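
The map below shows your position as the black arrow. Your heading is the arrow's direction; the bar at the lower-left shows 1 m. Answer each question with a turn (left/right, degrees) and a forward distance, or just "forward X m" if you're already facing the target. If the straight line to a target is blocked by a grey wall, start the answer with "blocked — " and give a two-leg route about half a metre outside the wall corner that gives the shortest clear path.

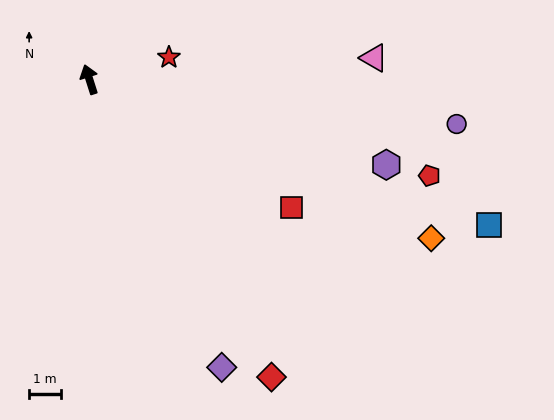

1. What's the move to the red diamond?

turn right 166°, forward 10.8 m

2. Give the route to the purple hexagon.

turn right 124°, forward 9.6 m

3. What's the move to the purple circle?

turn right 115°, forward 11.5 m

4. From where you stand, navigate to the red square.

turn right 140°, forward 7.4 m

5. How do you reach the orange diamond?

turn right 133°, forward 11.7 m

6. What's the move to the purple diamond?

turn right 173°, forward 9.8 m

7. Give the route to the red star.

turn right 92°, forward 2.6 m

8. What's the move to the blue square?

turn right 128°, forward 13.2 m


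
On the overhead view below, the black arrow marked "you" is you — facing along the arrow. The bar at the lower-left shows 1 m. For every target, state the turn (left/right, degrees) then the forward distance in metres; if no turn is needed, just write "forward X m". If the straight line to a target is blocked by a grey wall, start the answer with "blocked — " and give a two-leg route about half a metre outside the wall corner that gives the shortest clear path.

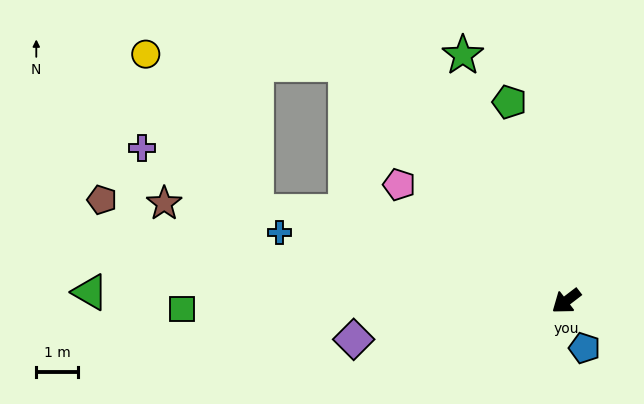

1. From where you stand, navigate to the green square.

turn right 36°, forward 9.2 m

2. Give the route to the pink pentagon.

turn right 72°, forward 4.8 m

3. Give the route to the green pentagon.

turn right 112°, forward 4.9 m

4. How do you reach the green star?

turn right 105°, forward 6.4 m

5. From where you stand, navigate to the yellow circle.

blocked — turn right 84°, forward 7.7 m, then turn left 44°, forward 4.8 m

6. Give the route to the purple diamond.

turn right 27°, forward 5.1 m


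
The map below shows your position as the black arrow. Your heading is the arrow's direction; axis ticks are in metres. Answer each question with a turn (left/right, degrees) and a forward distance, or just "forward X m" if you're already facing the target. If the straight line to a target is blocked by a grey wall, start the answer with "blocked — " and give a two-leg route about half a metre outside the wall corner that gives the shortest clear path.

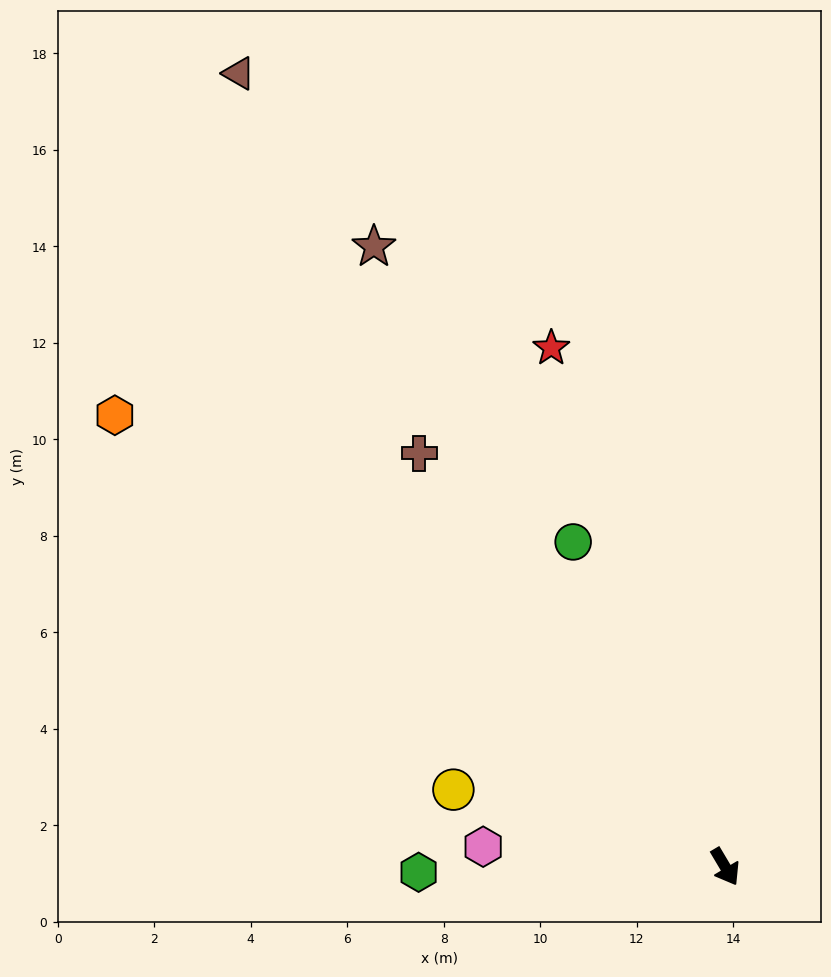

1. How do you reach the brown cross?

turn right 174°, forward 10.7 m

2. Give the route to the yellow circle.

turn right 137°, forward 5.9 m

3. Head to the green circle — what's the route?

turn left 174°, forward 7.4 m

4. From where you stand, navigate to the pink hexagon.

turn right 125°, forward 5.0 m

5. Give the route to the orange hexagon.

turn right 157°, forward 15.7 m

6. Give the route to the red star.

turn left 168°, forward 11.3 m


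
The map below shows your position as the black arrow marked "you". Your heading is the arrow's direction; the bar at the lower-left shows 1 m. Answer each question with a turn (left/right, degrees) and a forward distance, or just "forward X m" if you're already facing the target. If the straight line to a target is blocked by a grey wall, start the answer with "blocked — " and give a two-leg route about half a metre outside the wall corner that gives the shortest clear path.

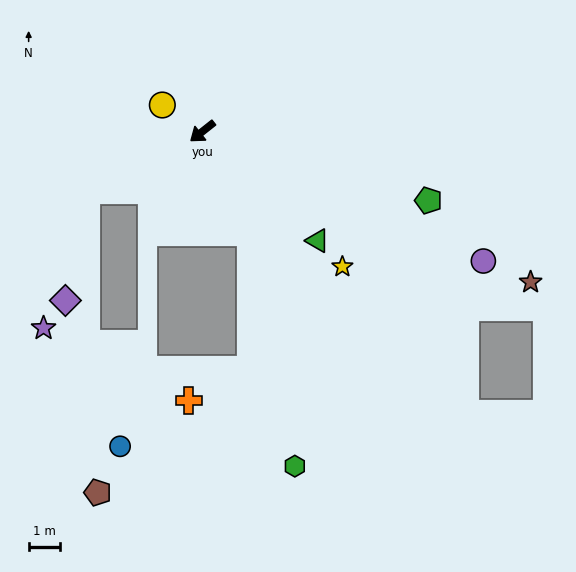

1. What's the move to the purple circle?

turn left 117°, forward 9.7 m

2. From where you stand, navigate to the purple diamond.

blocked — turn right 12°, forward 4.1 m, then turn left 53°, forward 3.5 m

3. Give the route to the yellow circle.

turn right 72°, forward 1.5 m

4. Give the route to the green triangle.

turn left 98°, forward 5.0 m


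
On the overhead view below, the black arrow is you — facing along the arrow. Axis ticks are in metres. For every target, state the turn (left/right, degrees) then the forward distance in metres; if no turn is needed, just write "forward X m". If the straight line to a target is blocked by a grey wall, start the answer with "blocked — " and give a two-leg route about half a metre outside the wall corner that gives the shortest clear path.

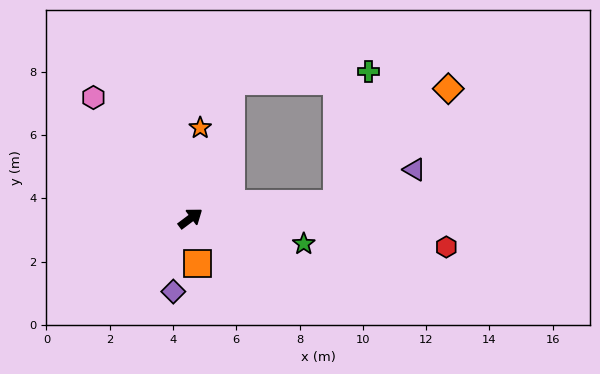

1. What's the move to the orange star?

turn left 47°, forward 2.9 m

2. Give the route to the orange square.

turn right 118°, forward 1.4 m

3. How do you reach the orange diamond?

blocked — turn right 31°, forward 4.6 m, then turn left 40°, forward 5.1 m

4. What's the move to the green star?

turn right 50°, forward 3.7 m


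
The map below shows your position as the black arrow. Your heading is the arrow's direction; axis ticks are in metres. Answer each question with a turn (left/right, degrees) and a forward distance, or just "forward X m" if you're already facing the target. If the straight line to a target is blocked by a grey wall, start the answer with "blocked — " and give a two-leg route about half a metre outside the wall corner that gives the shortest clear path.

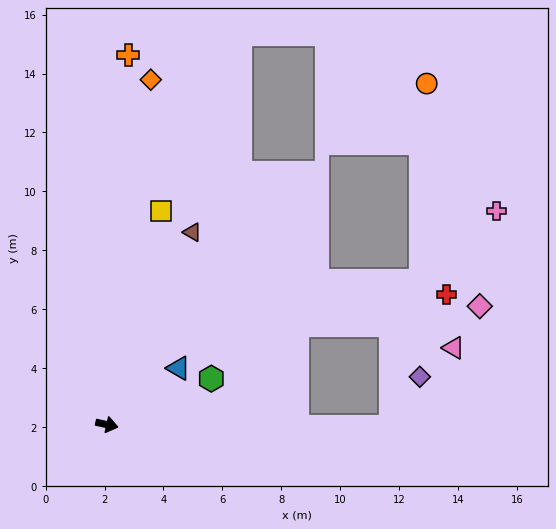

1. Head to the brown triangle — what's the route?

turn left 79°, forward 7.1 m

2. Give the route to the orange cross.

turn left 99°, forward 12.6 m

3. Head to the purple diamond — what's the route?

blocked — turn left 12°, forward 9.7 m, then turn left 61°, forward 2.0 m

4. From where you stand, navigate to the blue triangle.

turn left 51°, forward 3.1 m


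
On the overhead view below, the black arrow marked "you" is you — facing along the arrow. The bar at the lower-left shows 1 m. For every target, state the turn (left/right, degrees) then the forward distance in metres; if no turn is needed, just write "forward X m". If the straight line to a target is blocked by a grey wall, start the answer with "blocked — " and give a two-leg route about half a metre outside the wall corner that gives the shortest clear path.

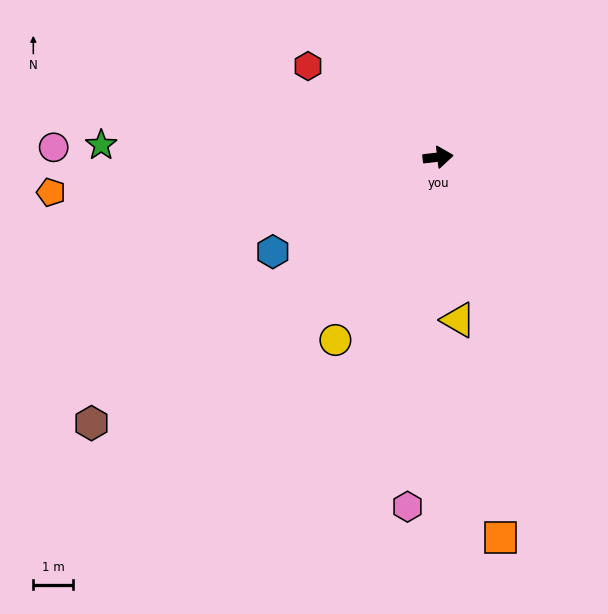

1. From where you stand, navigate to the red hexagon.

turn left 138°, forward 4.0 m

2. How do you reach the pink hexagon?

turn right 102°, forward 8.8 m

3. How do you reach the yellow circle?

turn right 126°, forward 5.3 m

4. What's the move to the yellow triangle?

turn right 89°, forward 4.1 m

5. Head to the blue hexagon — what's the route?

turn right 157°, forward 4.8 m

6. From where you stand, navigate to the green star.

turn left 171°, forward 8.5 m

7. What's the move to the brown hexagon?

turn right 149°, forward 11.0 m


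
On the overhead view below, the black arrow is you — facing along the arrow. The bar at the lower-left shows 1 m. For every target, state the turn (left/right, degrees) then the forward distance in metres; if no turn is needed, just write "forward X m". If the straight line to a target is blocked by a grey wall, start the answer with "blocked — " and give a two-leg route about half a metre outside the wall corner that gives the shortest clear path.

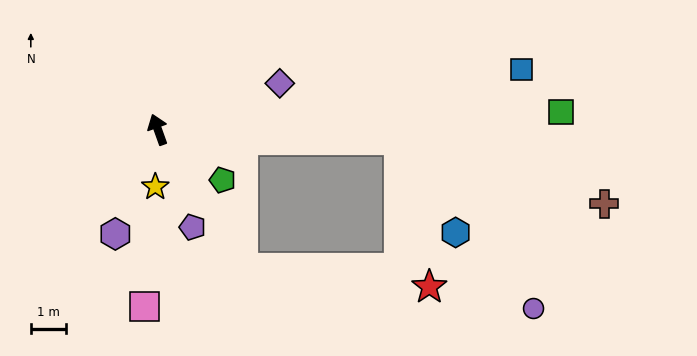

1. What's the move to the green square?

turn right 107°, forward 11.3 m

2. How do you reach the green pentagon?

turn right 148°, forward 2.3 m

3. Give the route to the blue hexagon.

blocked — turn right 112°, forward 6.8 m, then turn right 56°, forward 3.1 m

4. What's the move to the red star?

blocked — turn right 168°, forward 4.6 m, then turn left 53°, forward 5.3 m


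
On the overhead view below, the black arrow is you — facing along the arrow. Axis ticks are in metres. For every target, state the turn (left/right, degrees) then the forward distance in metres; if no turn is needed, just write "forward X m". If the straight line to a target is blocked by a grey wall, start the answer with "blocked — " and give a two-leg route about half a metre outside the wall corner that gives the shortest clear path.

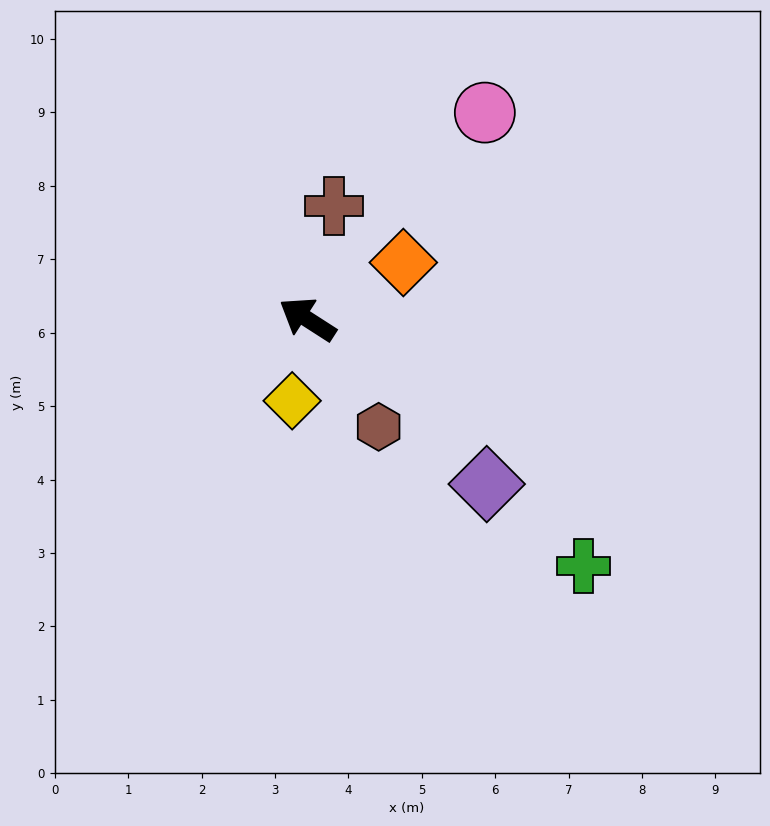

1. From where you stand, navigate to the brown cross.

turn right 71°, forward 1.6 m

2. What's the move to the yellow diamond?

turn left 112°, forward 1.1 m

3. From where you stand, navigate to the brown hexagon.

turn left 156°, forward 1.8 m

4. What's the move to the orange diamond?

turn right 117°, forward 1.5 m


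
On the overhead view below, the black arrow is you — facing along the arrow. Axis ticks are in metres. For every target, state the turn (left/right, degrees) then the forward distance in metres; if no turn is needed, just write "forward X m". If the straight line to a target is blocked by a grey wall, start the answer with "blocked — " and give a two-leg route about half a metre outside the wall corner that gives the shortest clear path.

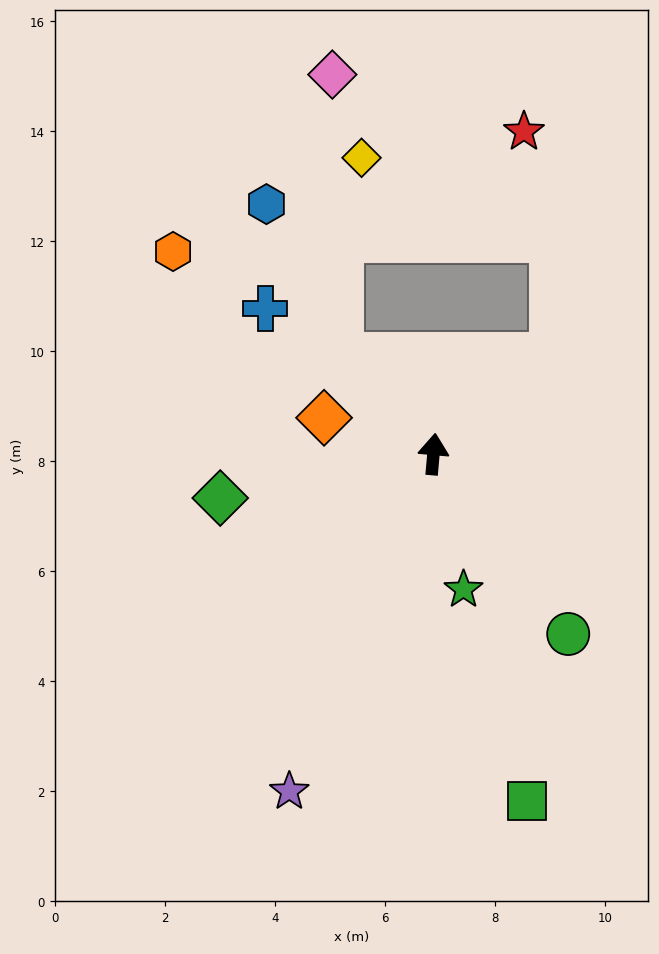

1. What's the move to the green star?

turn right 162°, forward 2.5 m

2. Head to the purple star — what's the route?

turn left 162°, forward 6.7 m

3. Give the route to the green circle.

turn right 138°, forward 4.1 m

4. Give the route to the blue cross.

turn left 54°, forward 4.0 m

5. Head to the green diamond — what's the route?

turn left 107°, forward 4.0 m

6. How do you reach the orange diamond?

turn left 77°, forward 2.1 m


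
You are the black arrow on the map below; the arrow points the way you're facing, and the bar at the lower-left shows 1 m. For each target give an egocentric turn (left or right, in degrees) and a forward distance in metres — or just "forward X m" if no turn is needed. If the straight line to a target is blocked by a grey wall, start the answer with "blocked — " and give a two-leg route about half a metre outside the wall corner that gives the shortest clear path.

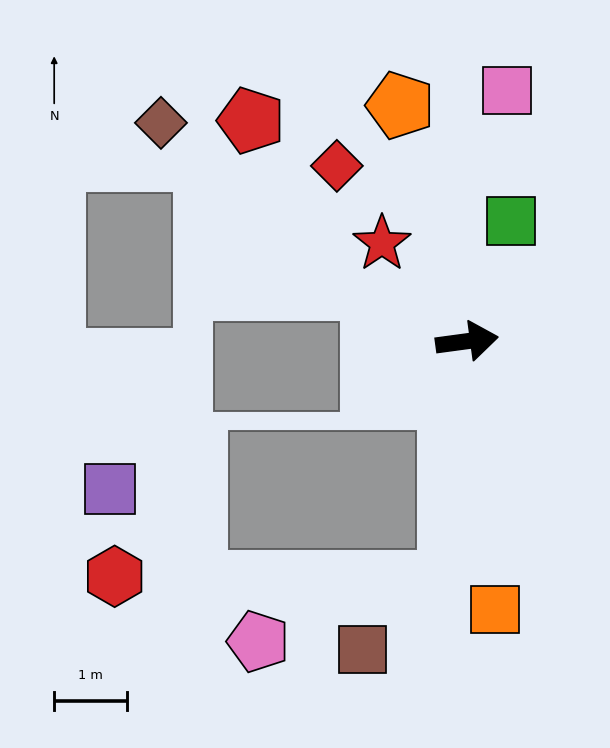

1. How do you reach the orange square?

turn right 92°, forward 3.7 m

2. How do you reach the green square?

turn left 62°, forward 1.8 m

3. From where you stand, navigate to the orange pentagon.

turn left 98°, forward 3.4 m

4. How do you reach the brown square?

blocked — turn right 102°, forward 3.3 m, then turn right 48°, forward 1.5 m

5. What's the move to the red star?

turn left 123°, forward 1.8 m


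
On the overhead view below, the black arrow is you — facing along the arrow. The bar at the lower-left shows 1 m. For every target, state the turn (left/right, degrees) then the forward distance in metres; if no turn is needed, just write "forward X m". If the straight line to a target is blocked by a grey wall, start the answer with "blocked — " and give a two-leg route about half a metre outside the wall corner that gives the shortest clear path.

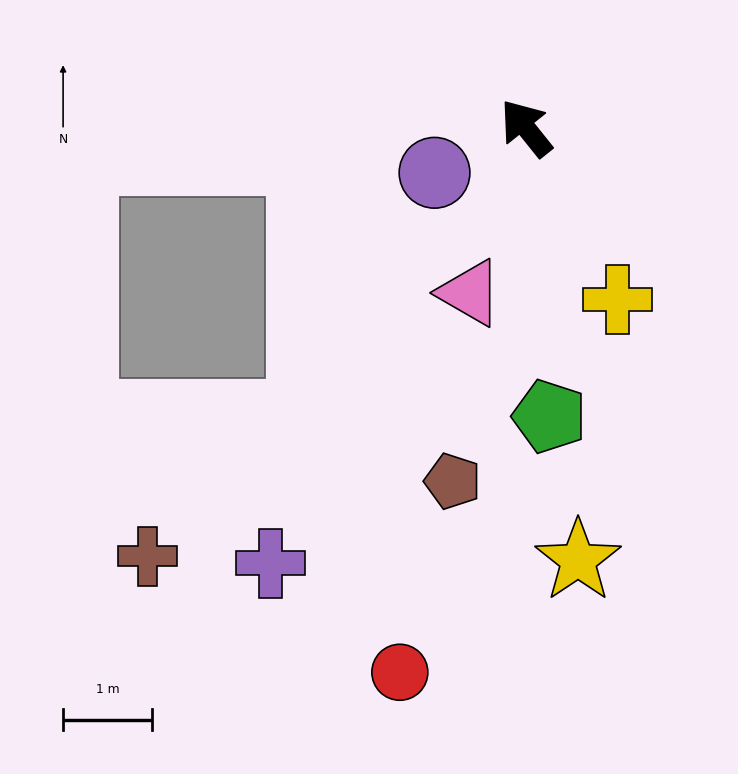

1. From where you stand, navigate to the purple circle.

turn left 78°, forward 1.1 m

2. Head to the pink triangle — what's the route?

turn left 122°, forward 2.0 m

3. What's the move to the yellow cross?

turn left 169°, forward 2.2 m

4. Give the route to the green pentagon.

turn left 146°, forward 3.3 m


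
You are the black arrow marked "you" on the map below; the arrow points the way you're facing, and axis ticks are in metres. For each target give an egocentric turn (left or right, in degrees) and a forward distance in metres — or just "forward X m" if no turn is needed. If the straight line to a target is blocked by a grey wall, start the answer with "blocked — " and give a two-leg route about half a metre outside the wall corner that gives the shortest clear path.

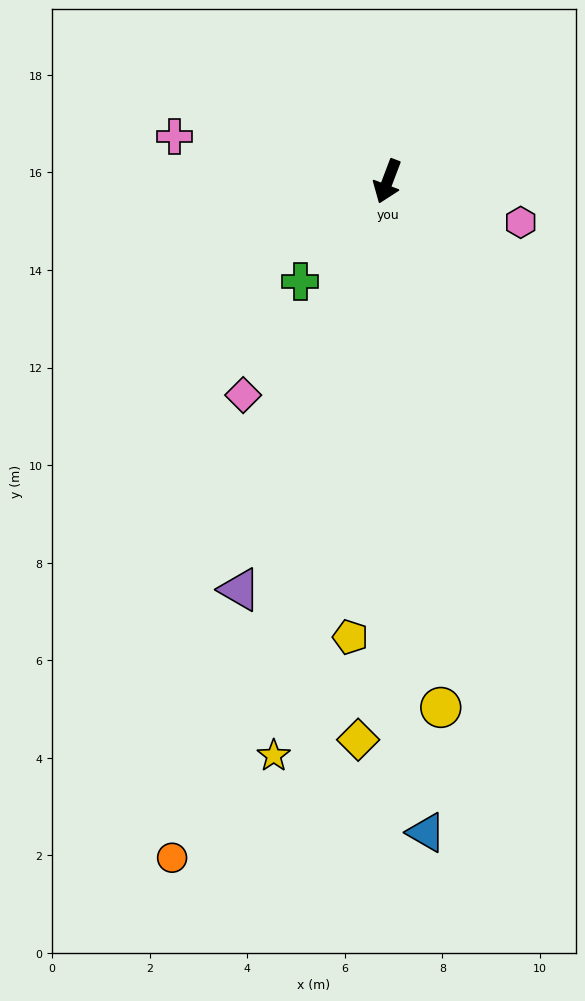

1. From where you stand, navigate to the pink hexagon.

turn left 94°, forward 2.9 m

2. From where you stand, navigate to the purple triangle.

forward 8.9 m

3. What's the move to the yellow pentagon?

turn left 16°, forward 9.4 m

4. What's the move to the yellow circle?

turn left 27°, forward 10.8 m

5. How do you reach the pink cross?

turn right 81°, forward 4.5 m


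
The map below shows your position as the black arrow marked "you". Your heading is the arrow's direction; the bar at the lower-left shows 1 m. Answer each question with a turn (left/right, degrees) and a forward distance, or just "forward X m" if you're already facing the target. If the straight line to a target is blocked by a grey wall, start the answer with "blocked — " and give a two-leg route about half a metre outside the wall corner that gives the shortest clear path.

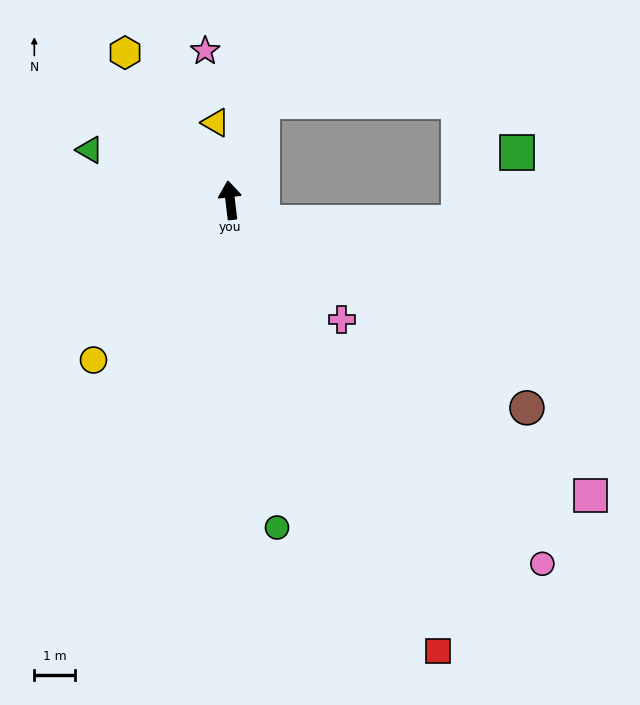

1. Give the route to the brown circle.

turn right 132°, forward 8.9 m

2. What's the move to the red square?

turn right 162°, forward 12.2 m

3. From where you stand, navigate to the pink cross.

turn right 144°, forward 4.0 m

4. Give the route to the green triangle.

turn left 63°, forward 3.7 m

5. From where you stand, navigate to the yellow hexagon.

turn left 29°, forward 4.4 m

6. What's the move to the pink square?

turn right 136°, forward 11.4 m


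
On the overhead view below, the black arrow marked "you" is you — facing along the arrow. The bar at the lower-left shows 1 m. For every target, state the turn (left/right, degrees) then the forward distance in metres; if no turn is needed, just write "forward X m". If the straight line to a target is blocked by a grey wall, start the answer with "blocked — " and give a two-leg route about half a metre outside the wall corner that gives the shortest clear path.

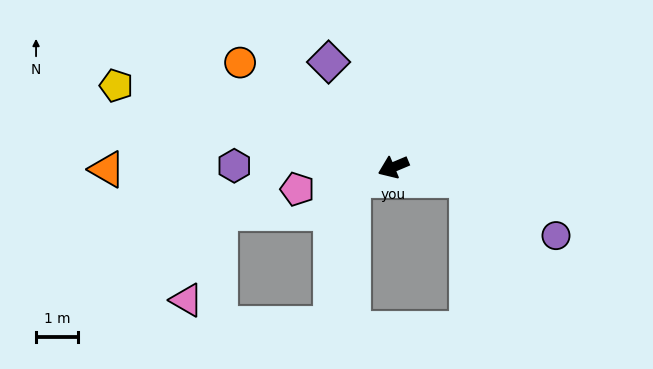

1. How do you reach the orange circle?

turn right 57°, forward 4.4 m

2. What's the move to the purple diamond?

turn right 81°, forward 3.0 m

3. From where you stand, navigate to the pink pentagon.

turn right 10°, forward 2.4 m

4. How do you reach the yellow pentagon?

turn right 39°, forward 6.9 m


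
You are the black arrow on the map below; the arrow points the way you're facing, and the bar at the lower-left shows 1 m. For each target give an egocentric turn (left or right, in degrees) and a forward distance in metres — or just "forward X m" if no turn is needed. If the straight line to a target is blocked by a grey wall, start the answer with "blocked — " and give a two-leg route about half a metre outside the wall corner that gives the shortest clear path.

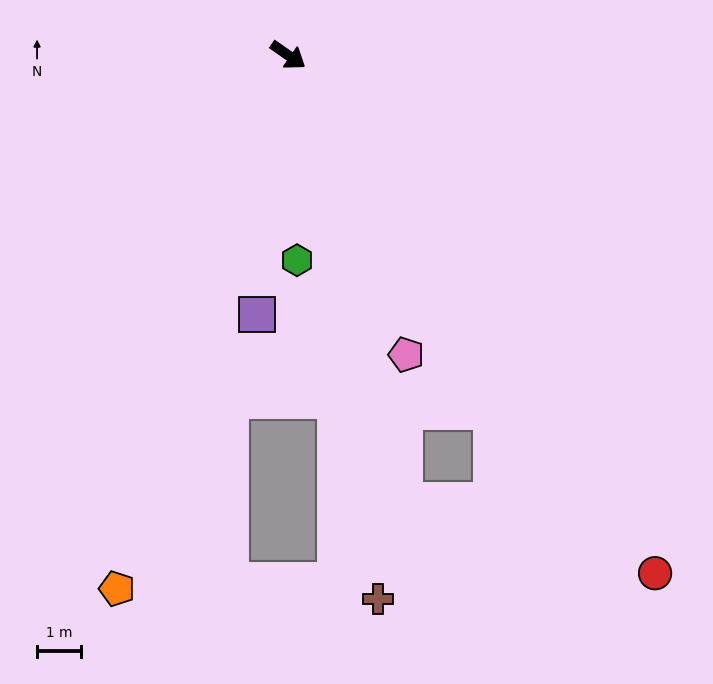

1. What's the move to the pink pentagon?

turn right 34°, forward 7.4 m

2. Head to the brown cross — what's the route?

turn right 46°, forward 12.6 m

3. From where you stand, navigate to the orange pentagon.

turn right 73°, forward 12.8 m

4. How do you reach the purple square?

turn right 62°, forward 6.0 m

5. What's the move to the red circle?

turn right 20°, forward 14.6 m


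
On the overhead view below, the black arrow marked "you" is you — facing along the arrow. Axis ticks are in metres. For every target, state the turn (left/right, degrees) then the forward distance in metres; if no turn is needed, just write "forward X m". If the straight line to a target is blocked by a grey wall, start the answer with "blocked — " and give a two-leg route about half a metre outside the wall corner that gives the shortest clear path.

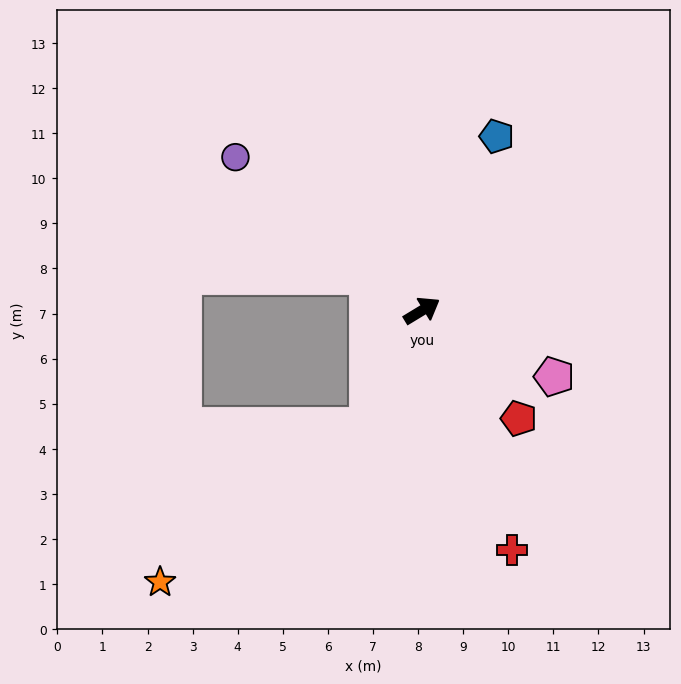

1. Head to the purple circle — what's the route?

turn left 109°, forward 5.4 m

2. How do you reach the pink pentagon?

turn right 58°, forward 3.3 m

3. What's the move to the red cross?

turn right 101°, forward 5.7 m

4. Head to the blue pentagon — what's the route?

turn left 36°, forward 4.2 m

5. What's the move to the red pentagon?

turn right 79°, forward 3.2 m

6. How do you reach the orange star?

blocked — turn right 146°, forward 2.8 m, then turn right 29°, forward 5.8 m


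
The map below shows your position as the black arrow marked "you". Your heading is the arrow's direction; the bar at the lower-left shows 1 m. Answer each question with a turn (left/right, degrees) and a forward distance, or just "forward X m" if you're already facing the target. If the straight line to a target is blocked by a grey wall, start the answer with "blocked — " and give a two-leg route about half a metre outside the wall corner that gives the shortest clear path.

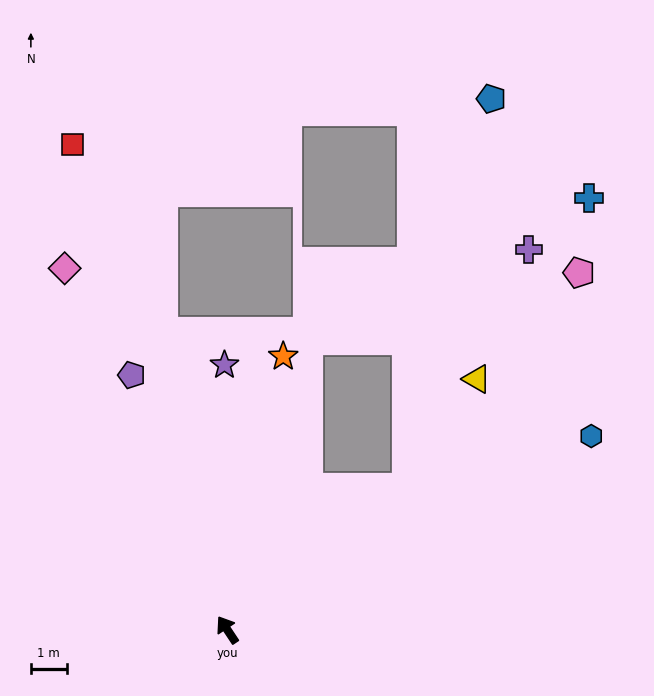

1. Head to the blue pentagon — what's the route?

blocked — turn right 85°, forward 6.4 m, then turn left 39°, forward 11.1 m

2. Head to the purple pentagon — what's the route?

turn right 13°, forward 7.6 m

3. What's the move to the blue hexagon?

turn right 96°, forward 11.5 m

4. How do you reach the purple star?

turn right 33°, forward 7.4 m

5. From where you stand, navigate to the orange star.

turn right 45°, forward 7.8 m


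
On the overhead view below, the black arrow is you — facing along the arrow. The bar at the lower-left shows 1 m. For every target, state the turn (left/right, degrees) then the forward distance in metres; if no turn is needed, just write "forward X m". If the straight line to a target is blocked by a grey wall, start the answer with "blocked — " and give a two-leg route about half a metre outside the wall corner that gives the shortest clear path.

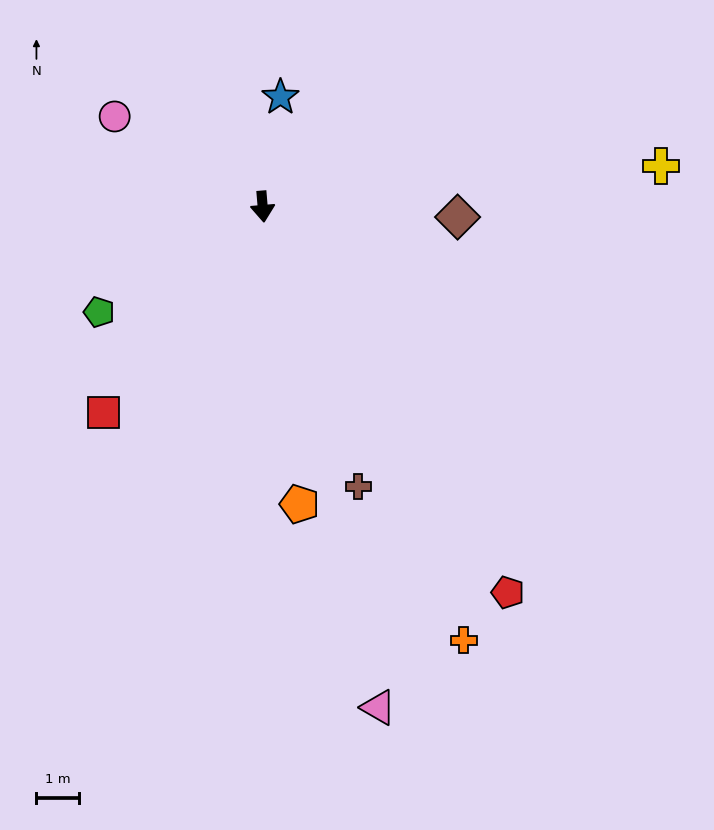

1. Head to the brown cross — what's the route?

turn left 14°, forward 6.9 m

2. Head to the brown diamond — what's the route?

turn left 82°, forward 4.5 m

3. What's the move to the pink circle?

turn right 126°, forward 4.0 m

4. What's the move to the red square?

turn right 42°, forward 6.1 m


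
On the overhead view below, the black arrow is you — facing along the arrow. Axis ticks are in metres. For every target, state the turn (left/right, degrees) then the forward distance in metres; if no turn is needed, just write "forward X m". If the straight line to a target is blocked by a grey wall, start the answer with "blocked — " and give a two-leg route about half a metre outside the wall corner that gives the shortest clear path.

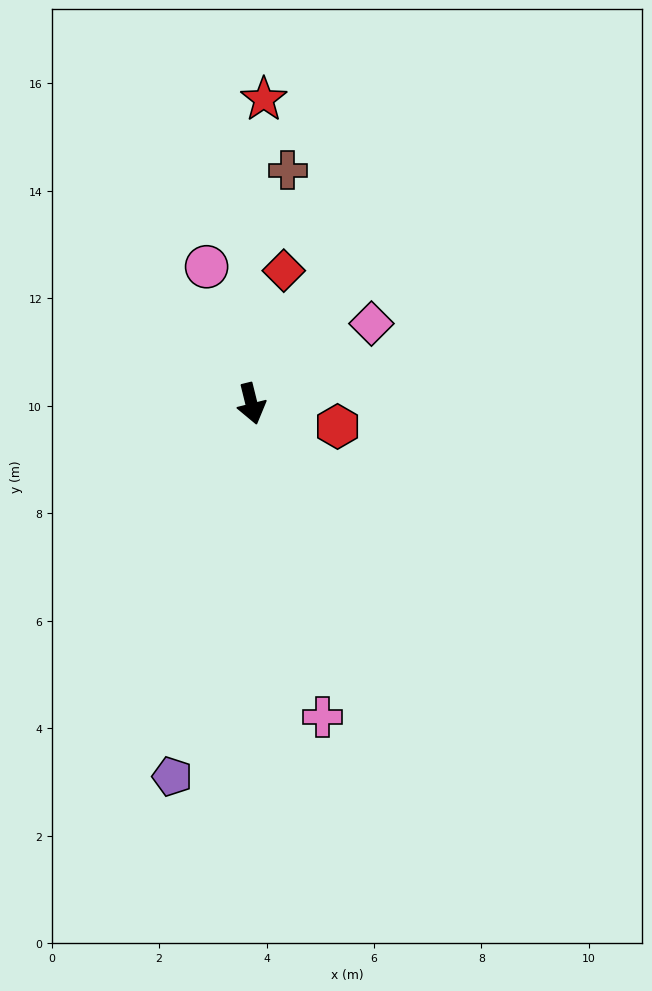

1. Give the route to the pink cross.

forward 6.0 m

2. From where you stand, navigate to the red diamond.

turn left 152°, forward 2.5 m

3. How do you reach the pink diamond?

turn left 110°, forward 2.7 m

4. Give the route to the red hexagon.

turn left 61°, forward 1.7 m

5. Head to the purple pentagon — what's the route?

turn right 26°, forward 7.1 m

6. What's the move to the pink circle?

turn right 176°, forward 2.7 m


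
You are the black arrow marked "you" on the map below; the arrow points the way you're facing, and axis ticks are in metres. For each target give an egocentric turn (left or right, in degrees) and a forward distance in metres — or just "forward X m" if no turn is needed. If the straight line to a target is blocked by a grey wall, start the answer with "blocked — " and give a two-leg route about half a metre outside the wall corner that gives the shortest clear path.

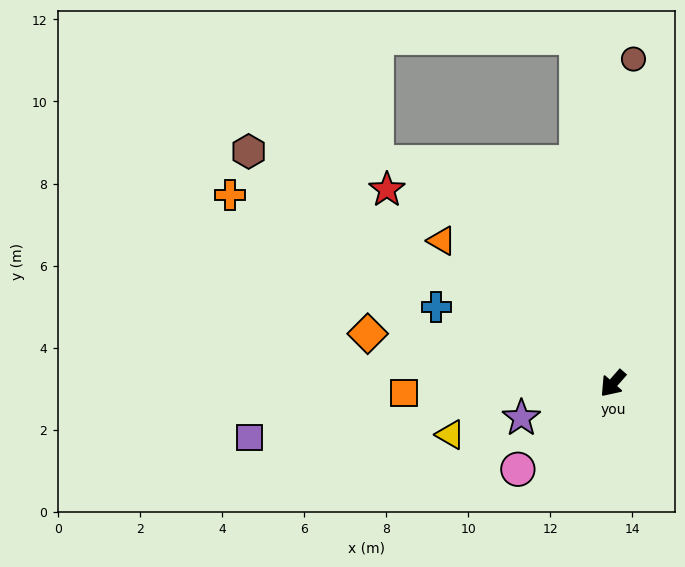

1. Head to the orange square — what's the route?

turn right 46°, forward 5.1 m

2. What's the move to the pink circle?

turn right 7°, forward 3.1 m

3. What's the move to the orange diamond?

turn right 60°, forward 6.1 m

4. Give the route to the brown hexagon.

turn right 81°, forward 10.5 m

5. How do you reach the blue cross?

turn right 72°, forward 4.7 m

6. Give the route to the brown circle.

turn right 142°, forward 7.9 m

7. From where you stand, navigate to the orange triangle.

turn right 89°, forward 5.4 m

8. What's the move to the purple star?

turn right 28°, forward 2.4 m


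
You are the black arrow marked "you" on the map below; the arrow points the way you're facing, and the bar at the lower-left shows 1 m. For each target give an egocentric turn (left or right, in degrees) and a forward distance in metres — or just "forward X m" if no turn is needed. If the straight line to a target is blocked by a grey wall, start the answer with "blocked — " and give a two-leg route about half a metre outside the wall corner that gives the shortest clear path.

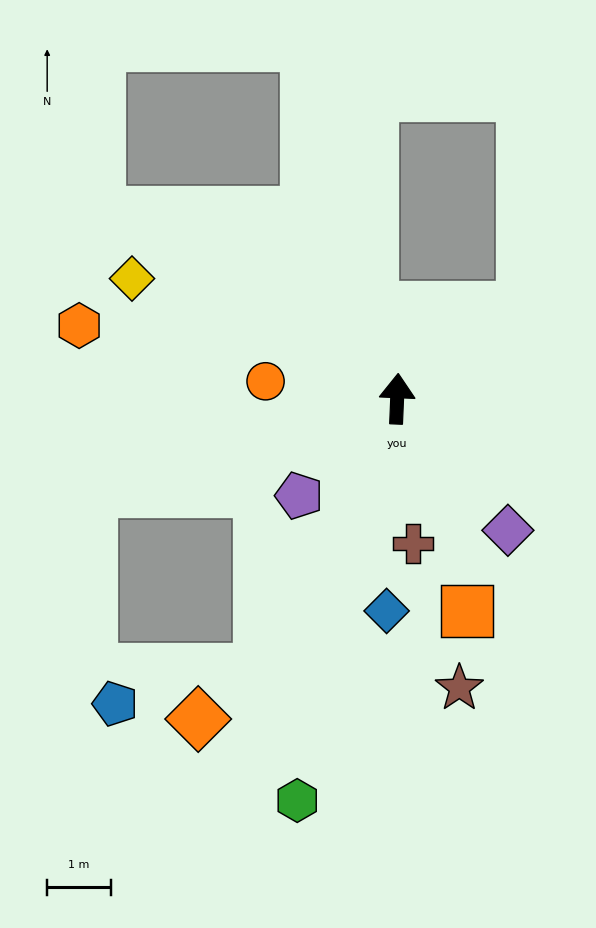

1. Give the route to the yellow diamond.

turn left 68°, forward 4.6 m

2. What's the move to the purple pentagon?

turn left 137°, forward 2.2 m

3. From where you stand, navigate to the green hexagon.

turn left 168°, forward 6.5 m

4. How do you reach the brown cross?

turn right 171°, forward 2.3 m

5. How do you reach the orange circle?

turn left 85°, forward 2.1 m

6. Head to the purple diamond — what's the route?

turn right 137°, forward 2.7 m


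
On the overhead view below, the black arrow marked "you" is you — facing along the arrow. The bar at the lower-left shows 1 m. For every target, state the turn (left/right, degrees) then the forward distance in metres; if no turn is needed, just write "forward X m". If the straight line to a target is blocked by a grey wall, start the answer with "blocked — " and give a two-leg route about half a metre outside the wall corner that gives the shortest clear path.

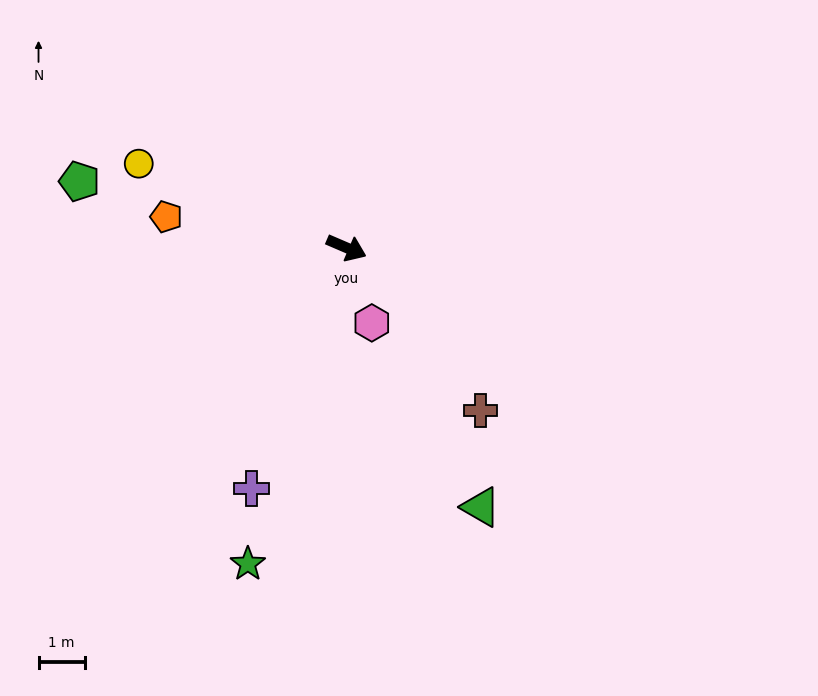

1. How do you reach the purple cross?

turn right 88°, forward 5.6 m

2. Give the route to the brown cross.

turn right 27°, forward 4.6 m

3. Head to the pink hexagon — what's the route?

turn right 48°, forward 1.7 m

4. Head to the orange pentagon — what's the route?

turn right 167°, forward 4.0 m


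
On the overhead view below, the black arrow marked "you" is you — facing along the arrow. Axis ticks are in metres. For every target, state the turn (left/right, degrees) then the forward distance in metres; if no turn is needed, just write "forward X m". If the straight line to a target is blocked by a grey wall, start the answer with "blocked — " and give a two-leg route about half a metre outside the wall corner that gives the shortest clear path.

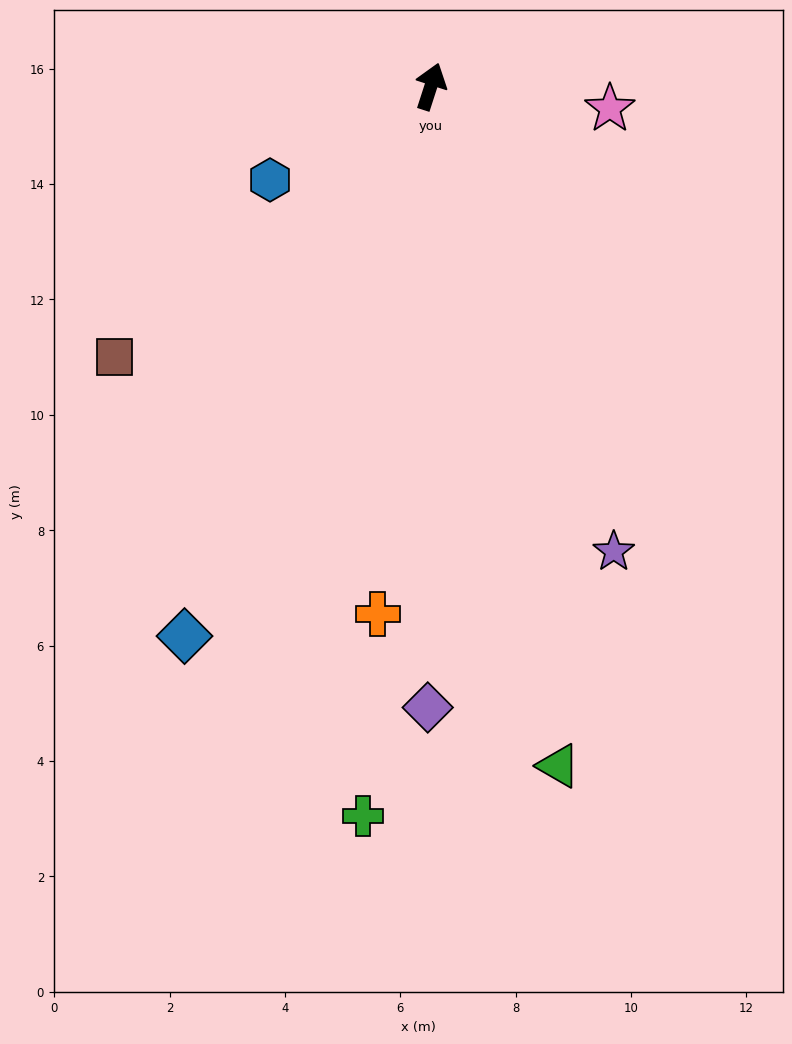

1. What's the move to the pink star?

turn right 79°, forward 3.1 m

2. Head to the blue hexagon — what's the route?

turn left 138°, forward 3.2 m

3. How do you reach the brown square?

turn left 148°, forward 7.2 m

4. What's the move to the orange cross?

turn right 168°, forward 9.2 m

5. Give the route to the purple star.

turn right 141°, forward 8.7 m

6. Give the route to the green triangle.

turn right 151°, forward 12.0 m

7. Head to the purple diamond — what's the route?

turn right 162°, forward 10.8 m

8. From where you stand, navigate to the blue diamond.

turn left 174°, forward 10.4 m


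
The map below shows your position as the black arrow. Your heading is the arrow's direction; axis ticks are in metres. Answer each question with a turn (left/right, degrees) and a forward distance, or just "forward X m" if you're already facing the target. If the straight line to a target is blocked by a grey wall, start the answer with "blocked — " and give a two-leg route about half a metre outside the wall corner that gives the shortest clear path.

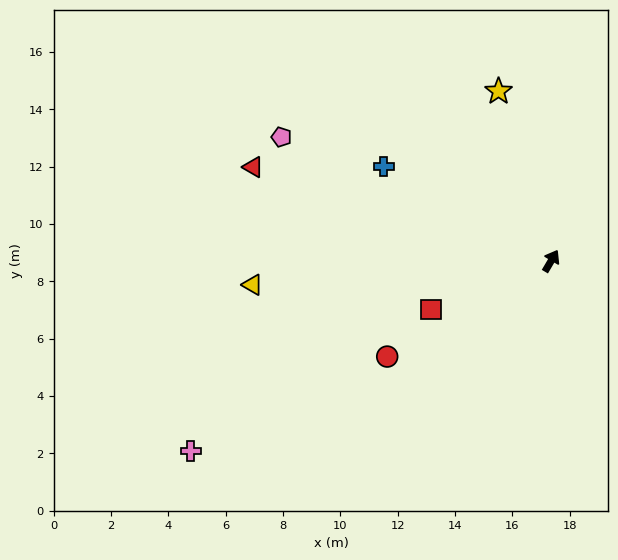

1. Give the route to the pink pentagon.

turn left 96°, forward 10.4 m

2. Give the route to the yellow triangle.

turn left 125°, forward 10.4 m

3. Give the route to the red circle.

turn left 151°, forward 6.6 m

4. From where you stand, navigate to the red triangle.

turn left 103°, forward 10.9 m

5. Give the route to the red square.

turn left 142°, forward 4.5 m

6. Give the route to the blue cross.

turn left 91°, forward 6.7 m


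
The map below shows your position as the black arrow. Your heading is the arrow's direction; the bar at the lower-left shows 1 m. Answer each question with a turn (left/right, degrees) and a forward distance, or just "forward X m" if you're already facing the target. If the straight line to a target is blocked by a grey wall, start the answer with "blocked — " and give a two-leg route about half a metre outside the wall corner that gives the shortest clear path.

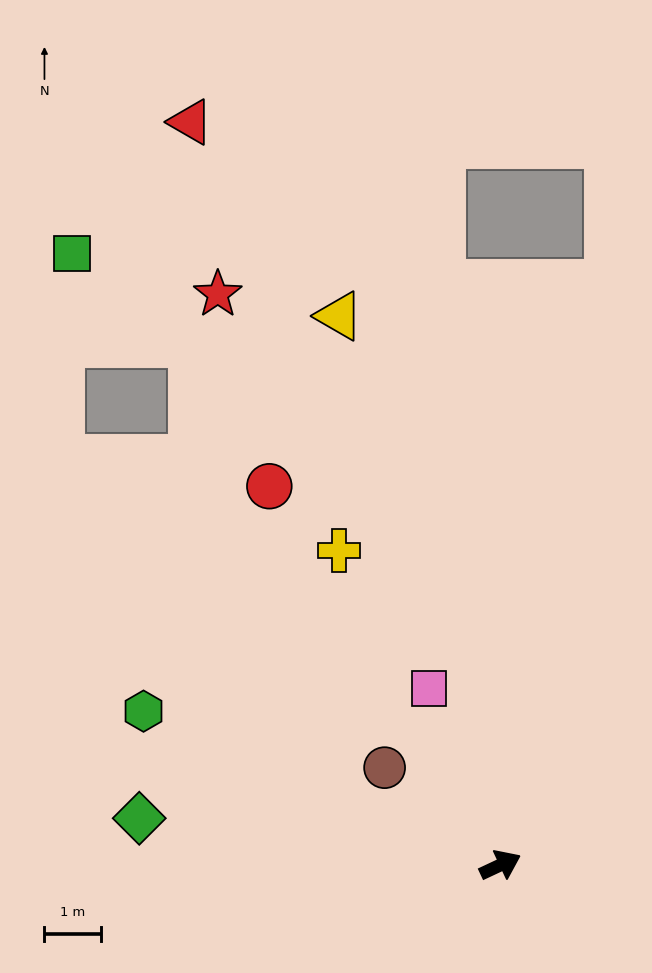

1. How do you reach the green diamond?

turn left 148°, forward 6.4 m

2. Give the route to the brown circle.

turn left 115°, forward 2.7 m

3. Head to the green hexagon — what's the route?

turn left 132°, forward 6.9 m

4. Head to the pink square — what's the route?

turn left 87°, forward 3.4 m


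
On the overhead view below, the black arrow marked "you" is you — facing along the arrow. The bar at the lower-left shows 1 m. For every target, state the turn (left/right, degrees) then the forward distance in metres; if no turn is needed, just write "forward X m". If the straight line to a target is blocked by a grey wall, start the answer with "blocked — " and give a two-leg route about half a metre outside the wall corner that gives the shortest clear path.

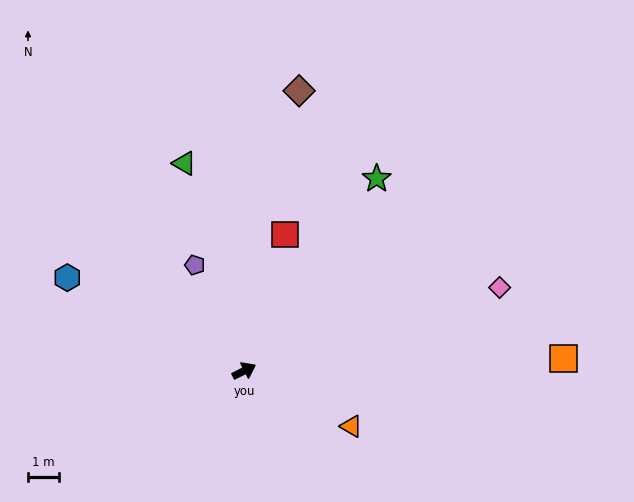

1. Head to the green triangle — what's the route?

turn left 79°, forward 6.9 m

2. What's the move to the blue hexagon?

turn left 125°, forward 6.4 m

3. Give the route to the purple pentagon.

turn left 88°, forward 3.7 m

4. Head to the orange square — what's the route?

turn right 25°, forward 10.3 m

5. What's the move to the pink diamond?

turn right 9°, forward 8.6 m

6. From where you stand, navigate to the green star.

turn left 29°, forward 7.5 m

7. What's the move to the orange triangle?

turn right 54°, forward 3.9 m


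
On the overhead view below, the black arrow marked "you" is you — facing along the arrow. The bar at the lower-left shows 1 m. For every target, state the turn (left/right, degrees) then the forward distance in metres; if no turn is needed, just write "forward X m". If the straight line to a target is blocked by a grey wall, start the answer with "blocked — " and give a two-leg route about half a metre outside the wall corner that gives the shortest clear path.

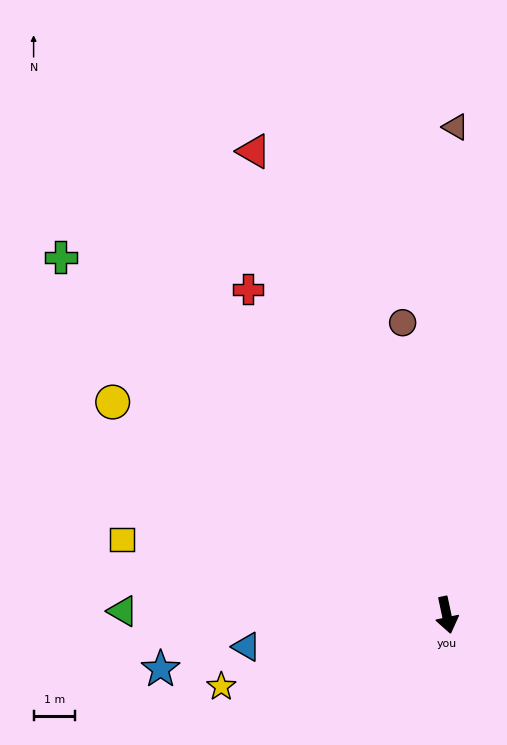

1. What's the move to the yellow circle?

turn right 135°, forward 9.6 m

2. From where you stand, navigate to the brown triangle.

turn left 167°, forward 11.8 m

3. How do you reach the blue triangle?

turn right 93°, forward 4.9 m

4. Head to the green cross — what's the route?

turn right 145°, forward 12.7 m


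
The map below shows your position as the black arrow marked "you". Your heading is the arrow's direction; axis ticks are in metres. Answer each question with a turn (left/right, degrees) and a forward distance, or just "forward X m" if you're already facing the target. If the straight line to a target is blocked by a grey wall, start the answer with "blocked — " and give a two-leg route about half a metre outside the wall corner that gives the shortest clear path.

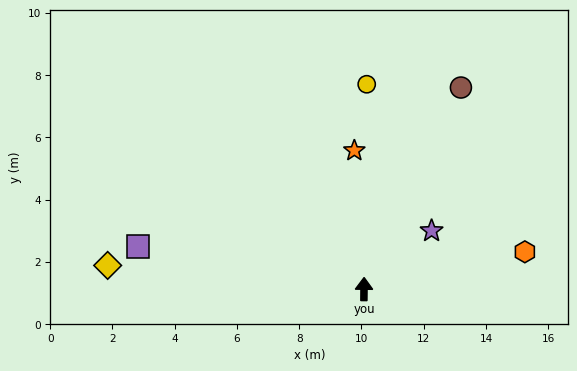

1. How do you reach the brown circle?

turn right 25°, forward 7.2 m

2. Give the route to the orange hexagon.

turn right 76°, forward 5.3 m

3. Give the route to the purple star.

turn right 49°, forward 2.9 m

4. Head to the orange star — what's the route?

turn left 5°, forward 4.5 m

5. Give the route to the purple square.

turn left 80°, forward 7.4 m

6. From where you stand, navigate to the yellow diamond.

turn left 85°, forward 8.3 m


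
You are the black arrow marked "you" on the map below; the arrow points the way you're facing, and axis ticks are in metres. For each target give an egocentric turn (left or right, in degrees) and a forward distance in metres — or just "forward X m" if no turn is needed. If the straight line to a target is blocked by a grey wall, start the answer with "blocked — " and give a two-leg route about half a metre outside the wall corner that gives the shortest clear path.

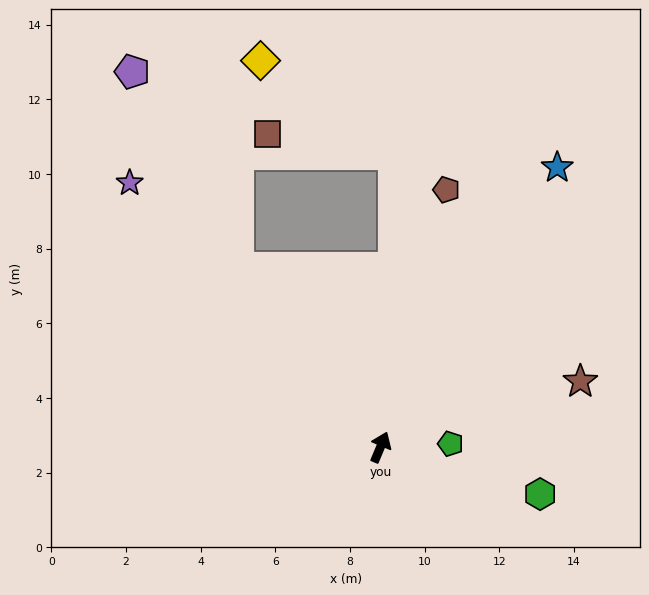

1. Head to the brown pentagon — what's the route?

turn left 8°, forward 7.1 m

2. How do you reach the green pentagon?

turn right 65°, forward 1.9 m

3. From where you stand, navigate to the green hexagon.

turn right 84°, forward 4.5 m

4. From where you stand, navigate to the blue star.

turn right 10°, forward 8.9 m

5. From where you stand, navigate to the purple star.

turn left 66°, forward 9.8 m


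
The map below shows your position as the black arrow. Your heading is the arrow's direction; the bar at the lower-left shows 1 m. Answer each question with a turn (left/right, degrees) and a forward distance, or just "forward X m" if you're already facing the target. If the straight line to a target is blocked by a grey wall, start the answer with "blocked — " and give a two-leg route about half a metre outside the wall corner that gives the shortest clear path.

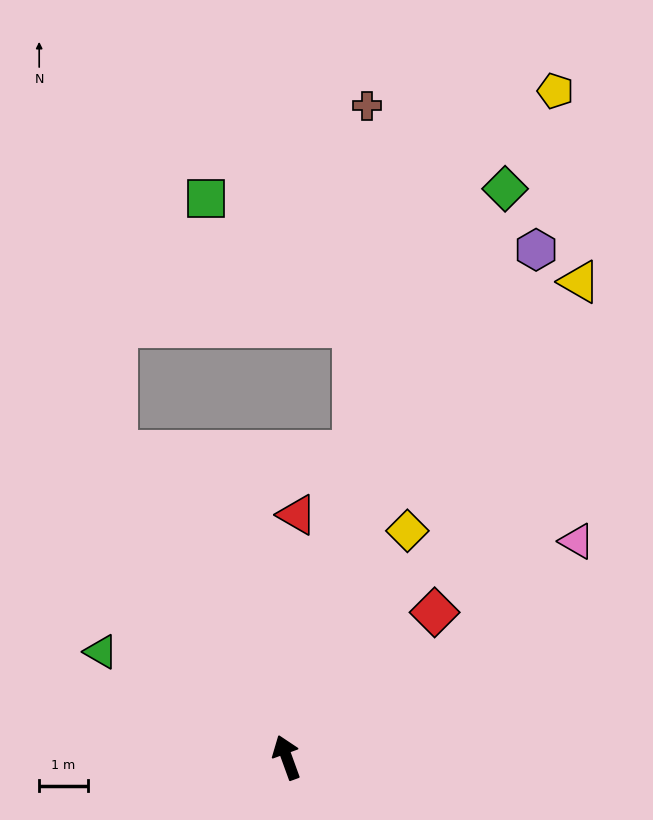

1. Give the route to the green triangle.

turn left 40°, forward 4.4 m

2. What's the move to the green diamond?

turn right 41°, forward 12.5 m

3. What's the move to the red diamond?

turn right 66°, forward 4.3 m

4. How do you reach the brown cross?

blocked — turn right 32°, forward 6.5 m, then turn left 10°, forward 7.1 m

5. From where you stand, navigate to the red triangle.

turn right 22°, forward 5.0 m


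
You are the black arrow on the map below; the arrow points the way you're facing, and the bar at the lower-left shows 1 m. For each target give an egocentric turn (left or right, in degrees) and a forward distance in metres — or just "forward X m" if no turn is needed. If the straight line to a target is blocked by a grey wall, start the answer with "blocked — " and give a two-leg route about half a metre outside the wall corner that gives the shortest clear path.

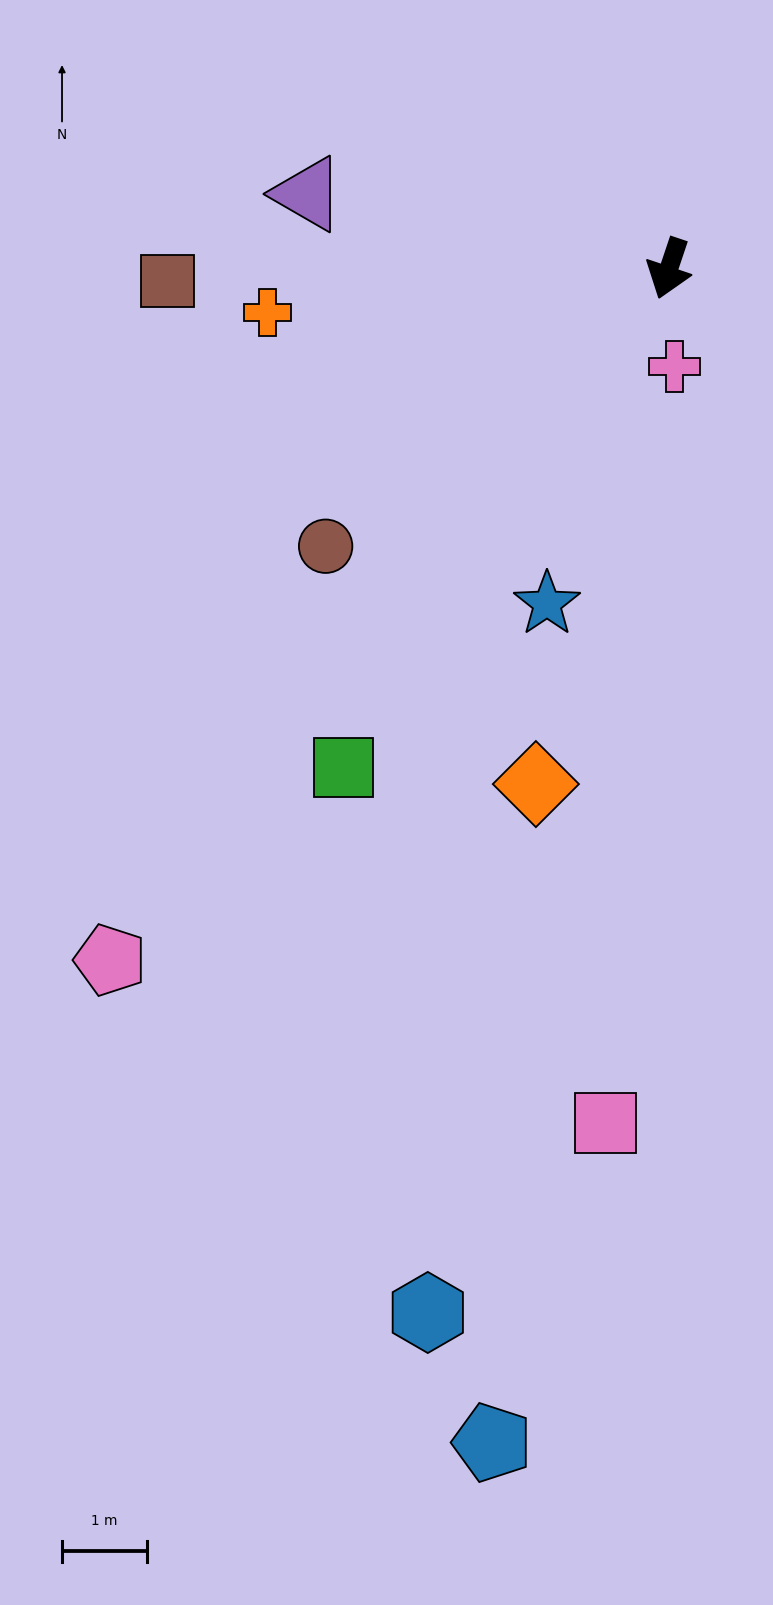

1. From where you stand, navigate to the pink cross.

turn left 22°, forward 1.2 m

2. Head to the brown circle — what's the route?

turn right 32°, forward 5.2 m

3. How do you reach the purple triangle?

turn right 83°, forward 4.3 m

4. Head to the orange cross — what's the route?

turn right 65°, forward 4.7 m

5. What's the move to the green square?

turn right 15°, forward 7.0 m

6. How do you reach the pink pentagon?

turn right 20°, forward 10.4 m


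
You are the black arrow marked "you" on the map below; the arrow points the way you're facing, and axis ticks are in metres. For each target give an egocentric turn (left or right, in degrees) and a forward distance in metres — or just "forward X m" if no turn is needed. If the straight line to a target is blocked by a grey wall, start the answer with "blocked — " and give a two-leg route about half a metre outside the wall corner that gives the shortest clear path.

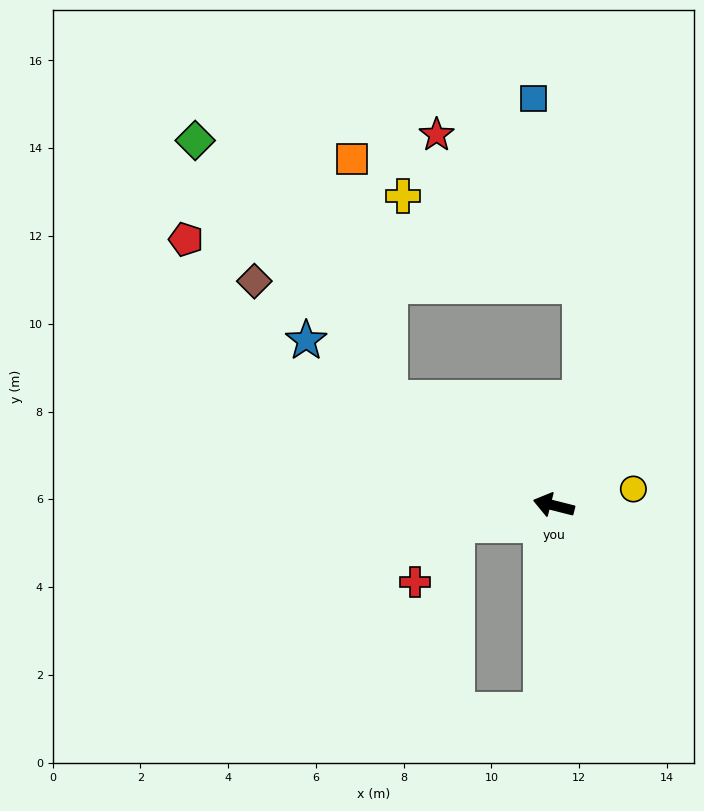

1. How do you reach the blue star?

turn right 19°, forward 6.8 m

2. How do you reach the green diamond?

blocked — turn right 19°, forward 4.5 m, then turn right 20°, forward 7.4 m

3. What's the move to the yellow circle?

turn right 154°, forward 1.9 m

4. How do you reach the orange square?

blocked — turn right 19°, forward 4.5 m, then turn right 48°, forward 5.5 m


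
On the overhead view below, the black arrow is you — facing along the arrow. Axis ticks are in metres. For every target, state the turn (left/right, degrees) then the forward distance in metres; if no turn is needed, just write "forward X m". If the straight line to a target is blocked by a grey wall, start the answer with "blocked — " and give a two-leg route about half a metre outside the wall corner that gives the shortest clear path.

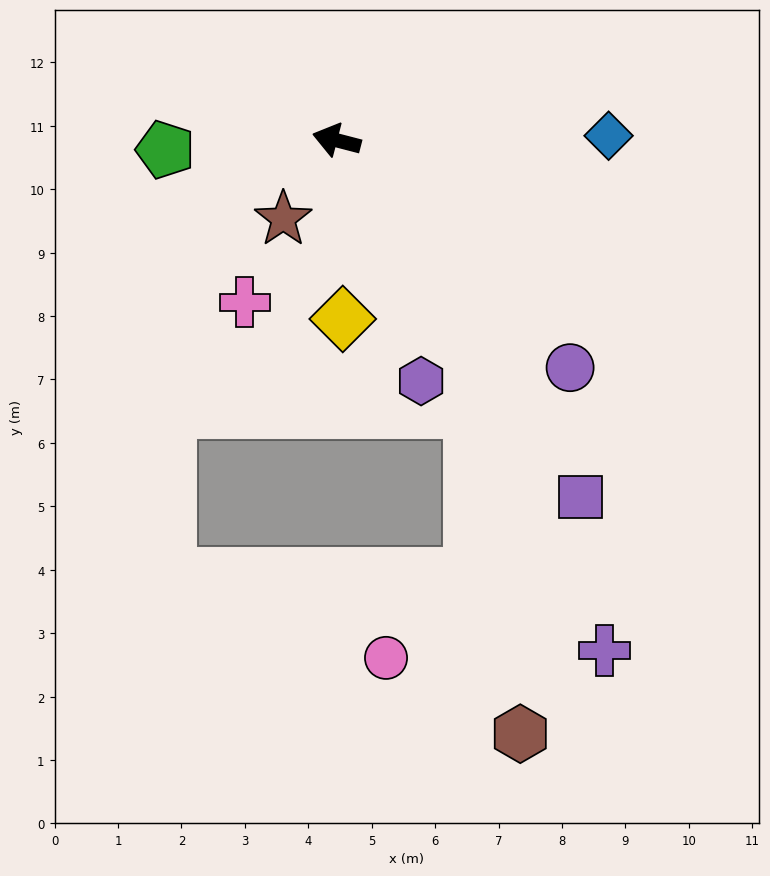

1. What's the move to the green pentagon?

turn left 18°, forward 2.7 m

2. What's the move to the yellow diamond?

turn left 107°, forward 2.8 m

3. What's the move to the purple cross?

turn left 132°, forward 9.1 m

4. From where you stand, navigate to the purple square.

turn left 139°, forward 6.8 m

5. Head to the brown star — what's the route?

turn left 70°, forward 1.5 m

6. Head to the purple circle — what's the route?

turn left 150°, forward 5.1 m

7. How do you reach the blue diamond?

turn right 165°, forward 4.3 m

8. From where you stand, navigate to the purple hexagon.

turn left 124°, forward 4.0 m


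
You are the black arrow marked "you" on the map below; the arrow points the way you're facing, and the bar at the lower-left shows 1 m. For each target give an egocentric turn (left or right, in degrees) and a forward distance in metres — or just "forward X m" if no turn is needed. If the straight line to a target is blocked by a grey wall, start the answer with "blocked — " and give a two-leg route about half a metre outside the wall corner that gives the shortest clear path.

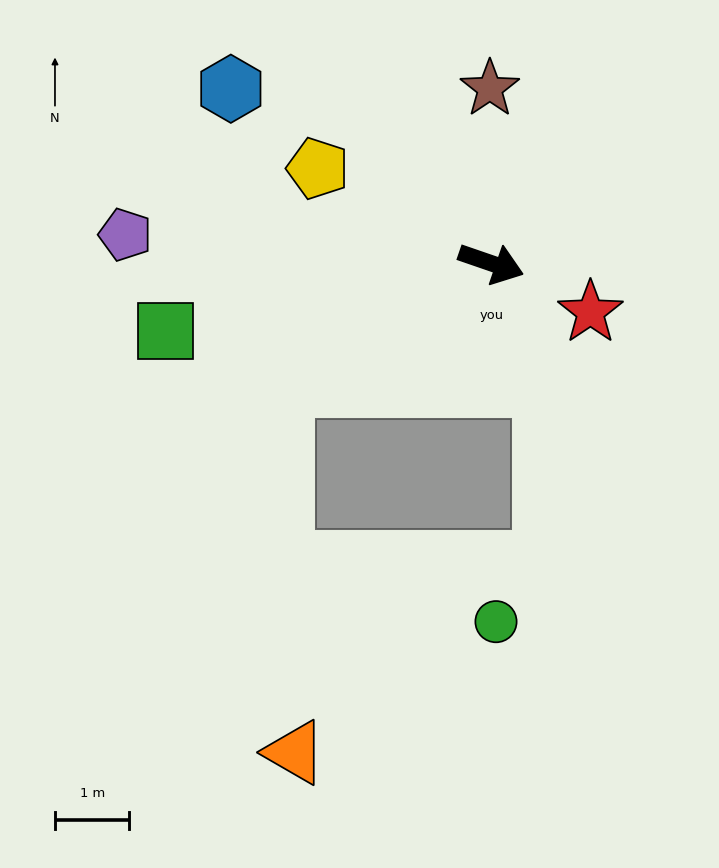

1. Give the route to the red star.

turn right 7°, forward 1.5 m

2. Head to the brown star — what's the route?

turn left 109°, forward 2.3 m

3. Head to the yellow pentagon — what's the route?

turn left 170°, forward 2.7 m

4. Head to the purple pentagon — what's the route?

turn right 165°, forward 4.9 m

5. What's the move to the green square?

turn right 149°, forward 4.5 m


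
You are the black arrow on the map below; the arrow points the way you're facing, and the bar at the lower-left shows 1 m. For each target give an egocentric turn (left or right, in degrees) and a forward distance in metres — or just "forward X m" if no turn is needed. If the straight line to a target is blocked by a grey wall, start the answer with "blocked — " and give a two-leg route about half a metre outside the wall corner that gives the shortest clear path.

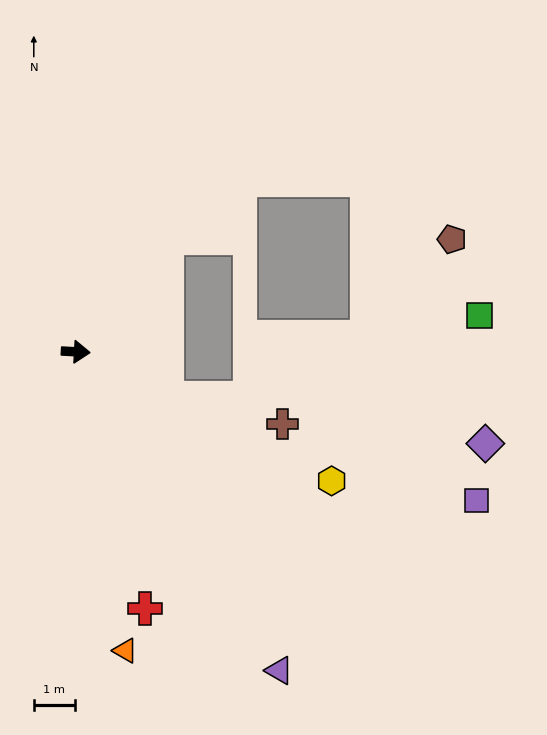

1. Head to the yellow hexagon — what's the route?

turn right 24°, forward 7.0 m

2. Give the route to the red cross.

turn right 72°, forward 6.5 m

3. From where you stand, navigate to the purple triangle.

turn right 54°, forward 9.2 m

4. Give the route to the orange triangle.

turn right 77°, forward 7.4 m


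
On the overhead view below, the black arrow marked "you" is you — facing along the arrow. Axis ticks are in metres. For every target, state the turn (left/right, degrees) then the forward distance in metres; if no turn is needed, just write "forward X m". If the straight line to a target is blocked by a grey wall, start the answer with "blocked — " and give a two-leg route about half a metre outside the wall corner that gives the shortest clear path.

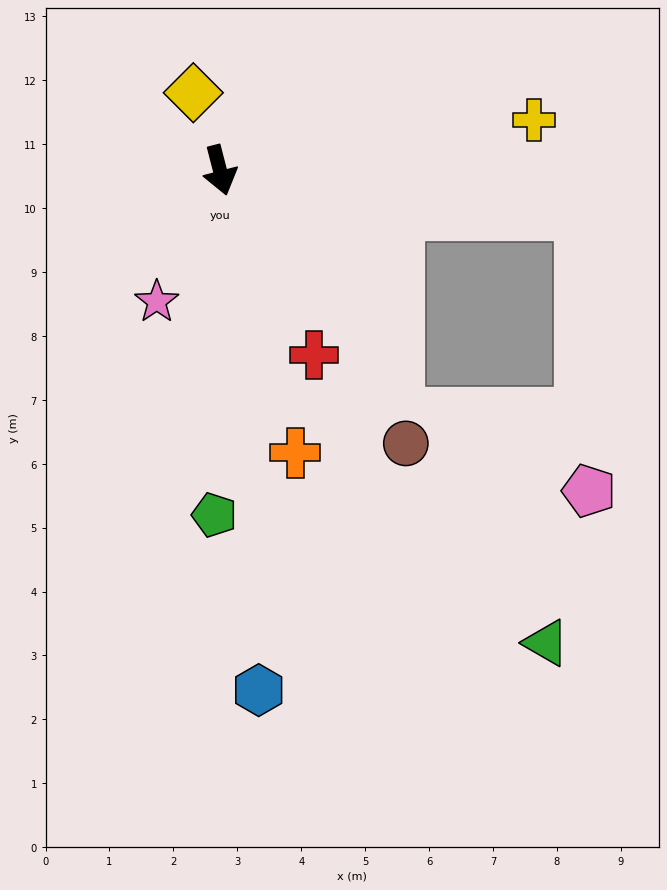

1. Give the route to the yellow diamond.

turn right 176°, forward 1.3 m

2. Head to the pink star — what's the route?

turn right 40°, forward 2.3 m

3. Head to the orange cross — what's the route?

forward 4.6 m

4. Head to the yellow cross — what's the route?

turn left 85°, forward 5.0 m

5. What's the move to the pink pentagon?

blocked — turn left 69°, forward 5.7 m, then turn right 82°, forward 4.3 m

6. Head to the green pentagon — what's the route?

turn right 15°, forward 5.4 m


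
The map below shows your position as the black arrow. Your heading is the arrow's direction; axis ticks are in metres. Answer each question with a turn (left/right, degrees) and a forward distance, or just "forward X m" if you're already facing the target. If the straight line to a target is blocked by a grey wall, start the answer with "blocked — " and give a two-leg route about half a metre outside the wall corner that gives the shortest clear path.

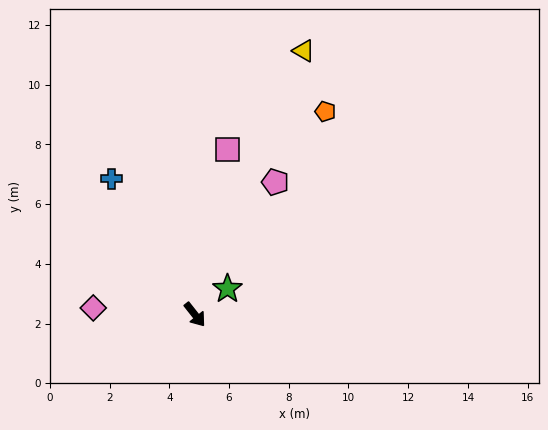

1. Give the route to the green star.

turn left 90°, forward 1.4 m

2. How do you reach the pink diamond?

turn right 132°, forward 3.4 m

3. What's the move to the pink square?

turn left 130°, forward 5.6 m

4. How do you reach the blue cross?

turn left 173°, forward 5.3 m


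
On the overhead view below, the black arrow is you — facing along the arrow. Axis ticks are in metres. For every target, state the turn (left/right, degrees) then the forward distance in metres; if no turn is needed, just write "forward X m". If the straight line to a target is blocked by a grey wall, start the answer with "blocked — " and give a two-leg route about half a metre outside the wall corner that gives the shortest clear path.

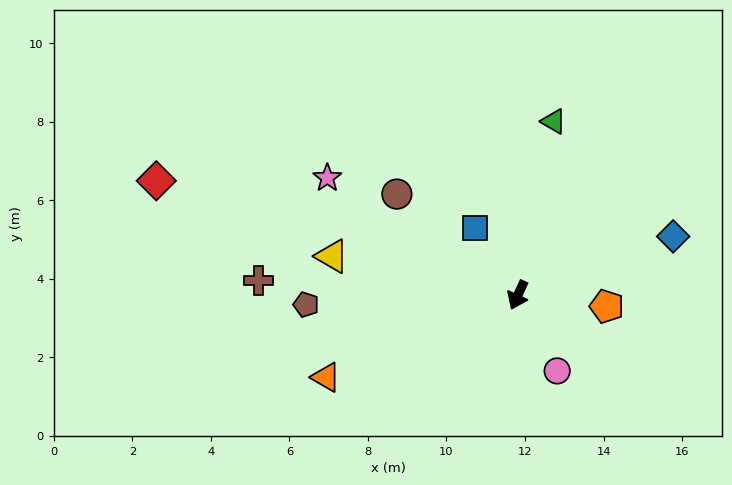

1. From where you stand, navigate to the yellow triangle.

turn right 77°, forward 4.8 m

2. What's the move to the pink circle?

turn left 52°, forward 2.2 m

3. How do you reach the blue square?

turn right 123°, forward 2.0 m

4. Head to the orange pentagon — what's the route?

turn left 107°, forward 2.3 m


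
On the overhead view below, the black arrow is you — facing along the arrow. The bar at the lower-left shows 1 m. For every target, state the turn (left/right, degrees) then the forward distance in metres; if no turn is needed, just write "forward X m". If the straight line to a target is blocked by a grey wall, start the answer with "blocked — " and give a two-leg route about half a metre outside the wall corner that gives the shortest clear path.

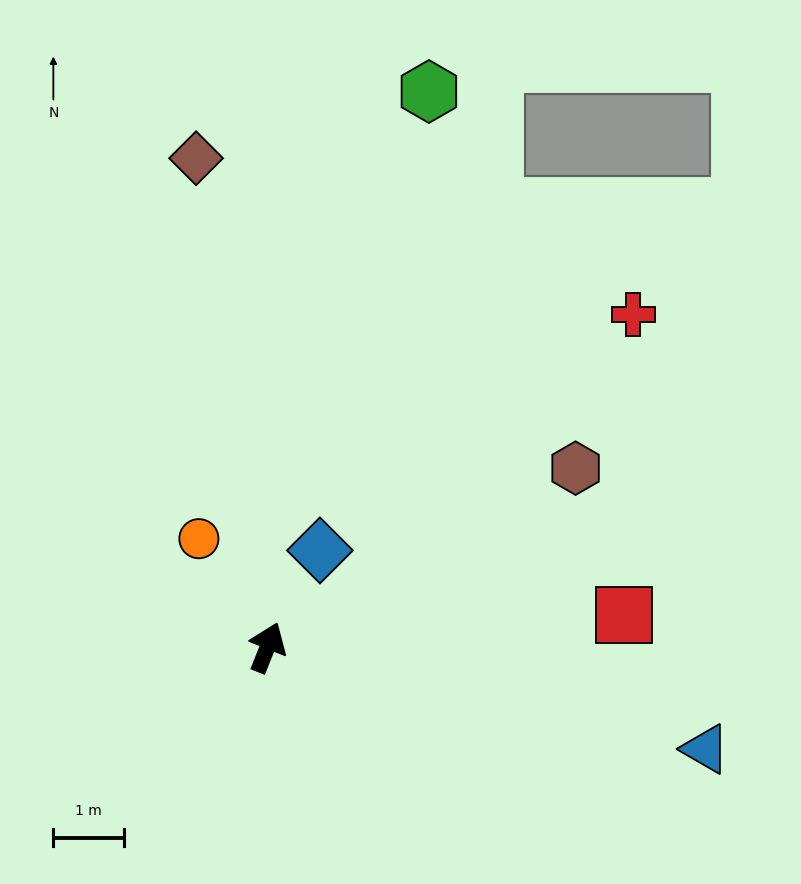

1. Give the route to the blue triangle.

turn right 81°, forward 6.4 m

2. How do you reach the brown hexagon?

turn right 38°, forward 5.1 m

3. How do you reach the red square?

turn right 63°, forward 5.1 m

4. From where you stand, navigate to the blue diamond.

turn right 7°, forward 1.6 m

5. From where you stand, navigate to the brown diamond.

turn left 30°, forward 7.0 m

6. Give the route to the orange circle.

turn left 54°, forward 1.8 m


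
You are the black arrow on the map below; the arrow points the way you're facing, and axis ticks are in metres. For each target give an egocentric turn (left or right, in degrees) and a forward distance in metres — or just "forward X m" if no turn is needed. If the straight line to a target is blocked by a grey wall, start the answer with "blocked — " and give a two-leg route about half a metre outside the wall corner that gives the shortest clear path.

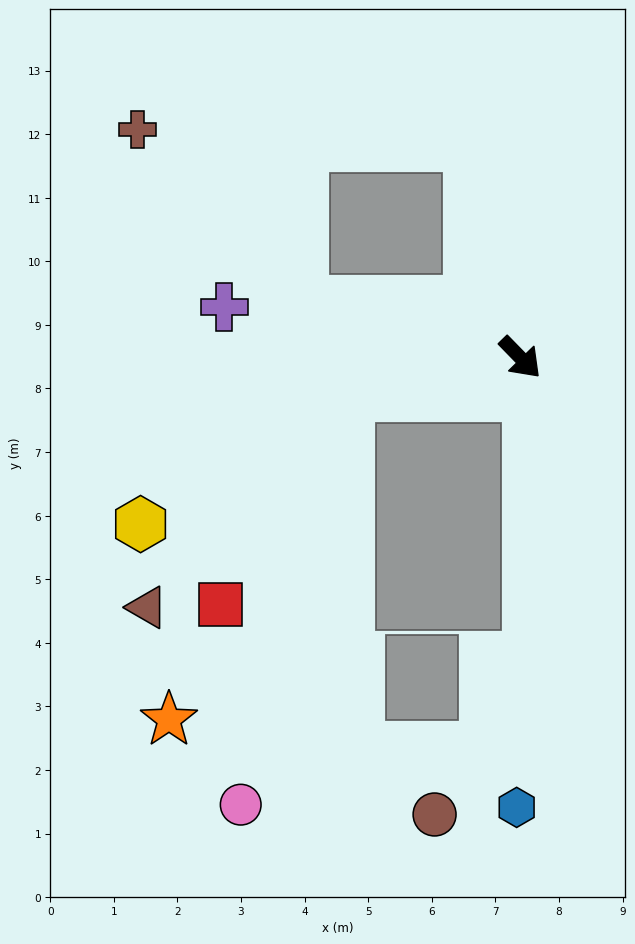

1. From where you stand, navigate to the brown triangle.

blocked — turn right 122°, forward 2.8 m, then turn left 35°, forward 4.6 m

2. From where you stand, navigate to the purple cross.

turn right 144°, forward 4.7 m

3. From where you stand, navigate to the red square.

blocked — turn right 122°, forward 2.8 m, then turn left 47°, forward 3.9 m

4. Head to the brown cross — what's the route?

blocked — turn right 148°, forward 3.6 m, then turn right 33°, forward 3.7 m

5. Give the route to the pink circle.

blocked — turn right 122°, forward 2.8 m, then turn left 63°, forward 6.7 m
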